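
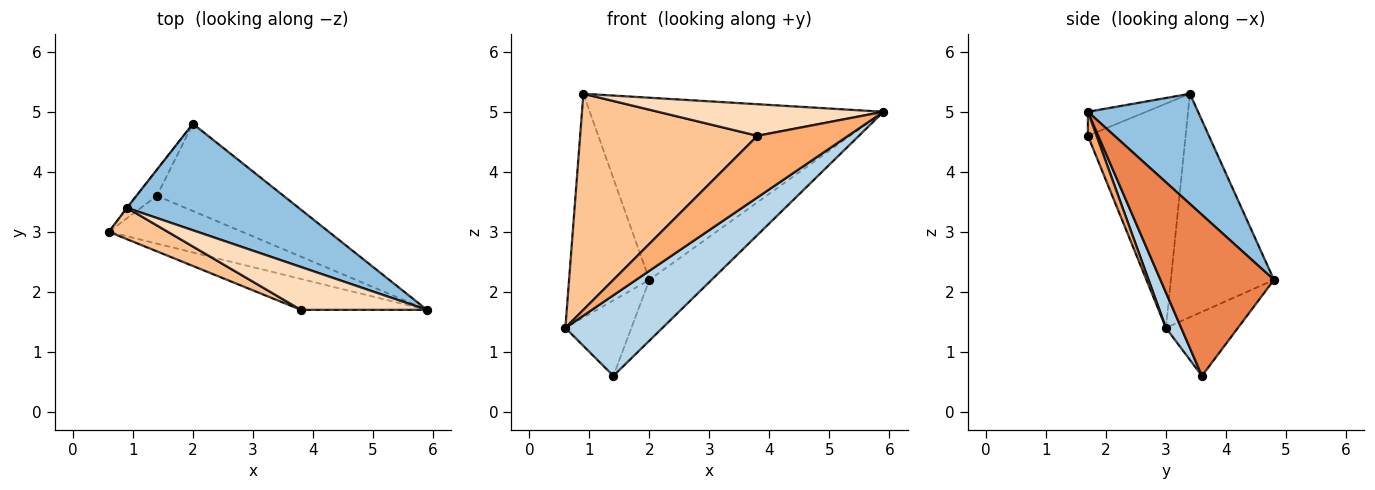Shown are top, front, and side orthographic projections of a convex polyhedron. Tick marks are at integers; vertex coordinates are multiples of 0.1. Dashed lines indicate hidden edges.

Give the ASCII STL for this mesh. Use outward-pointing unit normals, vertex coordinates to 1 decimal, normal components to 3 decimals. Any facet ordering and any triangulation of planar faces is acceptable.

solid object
 facet normal -0.789 0.615 -0.002
  outer loop
   vertex 0.9 3.4 5.3
   vertex 2.0 4.8 2.2
   vertex 0.6 3.0 1.4
  endloop
 endfacet
 facet normal 0.308 0.821 0.480
  outer loop
   vertex 0.9 3.4 5.3
   vertex 5.9 1.7 5.0
   vertex 2.0 4.8 2.2
  endloop
 endfacet
 facet normal 0.134 -0.852 -0.505
  outer loop
   vertex 1.4 3.6 0.6
   vertex 5.9 1.7 5.0
   vertex 0.6 3.0 1.4
  endloop
 endfacet
 facet normal -0.718 0.658 -0.224
  outer loop
   vertex 1.4 3.6 0.6
   vertex 0.6 3.0 1.4
   vertex 2.0 4.8 2.2
  endloop
 endfacet
 facet normal 0.722 0.396 -0.568
  outer loop
   vertex 1.4 3.6 0.6
   vertex 2.0 4.8 2.2
   vertex 5.9 1.7 5.0
  endloop
 endfacet
 facet normal 0.085 -0.891 -0.447
  outer loop
   vertex 3.8 1.7 4.6
   vertex 0.6 3.0 1.4
   vertex 5.9 1.7 5.0
  endloop
 endfacet
 facet normal -0.479 -0.869 0.126
  outer loop
   vertex 3.8 1.7 4.6
   vertex 0.9 3.4 5.3
   vertex 0.6 3.0 1.4
  endloop
 endfacet
 facet normal -0.152 -0.586 0.796
  outer loop
   vertex 3.8 1.7 4.6
   vertex 5.9 1.7 5.0
   vertex 0.9 3.4 5.3
  endloop
 endfacet
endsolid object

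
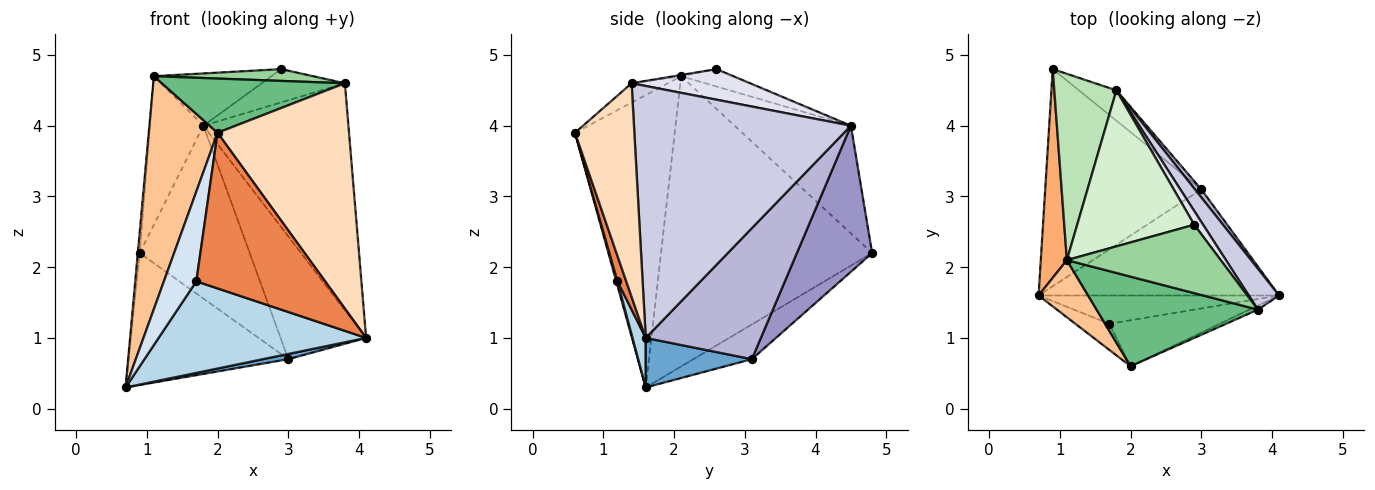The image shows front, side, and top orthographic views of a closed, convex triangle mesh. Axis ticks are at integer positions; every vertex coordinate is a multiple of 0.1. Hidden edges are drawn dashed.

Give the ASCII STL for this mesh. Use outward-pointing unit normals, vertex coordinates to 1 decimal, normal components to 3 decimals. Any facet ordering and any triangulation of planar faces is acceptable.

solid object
 facet normal 0.201 -0.048 -0.978
  outer loop
   vertex 3.0 3.1 0.7
   vertex 4.1 1.6 1.0
   vertex 0.7 1.6 0.3
  endloop
 endfacet
 facet normal -0.187 0.510 -0.840
  outer loop
   vertex 3.0 3.1 0.7
   vertex 0.7 1.6 0.3
   vertex 0.9 4.8 2.2
  endloop
 endfacet
 facet normal 0.061 -0.954 -0.295
  outer loop
   vertex 1.7 1.2 1.8
   vertex 0.7 1.6 0.3
   vertex 4.1 1.6 1.0
  endloop
 endfacet
 facet normal 0.035 -0.960 -0.279
  outer loop
   vertex 1.7 1.2 1.8
   vertex 2.0 0.6 3.9
   vertex 0.7 1.6 0.3
  endloop
 endfacet
 facet normal 0.065 -0.957 -0.283
  outer loop
   vertex 1.7 1.2 1.8
   vertex 4.1 1.6 1.0
   vertex 2.0 0.6 3.9
  endloop
 endfacet
 facet normal -0.996 0.009 0.090
  outer loop
   vertex 1.1 2.1 4.7
   vertex 0.9 4.8 2.2
   vertex 0.7 1.6 0.3
  endloop
 endfacet
 facet normal -0.815 -0.563 0.138
  outer loop
   vertex 1.1 2.1 4.7
   vertex 0.7 1.6 0.3
   vertex 2.0 0.6 3.9
  endloop
 endfacet
 facet normal 0.411 -0.911 -0.016
  outer loop
   vertex 3.8 1.4 4.6
   vertex 2.0 0.6 3.9
   vertex 4.1 1.6 1.0
  endloop
 endfacet
 facet normal -0.102 -0.515 0.851
  outer loop
   vertex 3.8 1.4 4.6
   vertex 1.1 2.1 4.7
   vertex 2.0 0.6 3.9
  endloop
 endfacet
 facet normal -0.008 -0.170 0.985
  outer loop
   vertex 3.8 1.4 4.6
   vertex 2.9 2.6 4.8
   vertex 1.1 2.1 4.7
  endloop
 endfacet
 facet normal -0.805 0.370 0.464
  outer loop
   vertex 1.8 4.5 4.0
   vertex 0.9 4.8 2.2
   vertex 1.1 2.1 4.7
  endloop
 endfacet
 facet normal -0.140 0.315 0.939
  outer loop
   vertex 1.8 4.5 4.0
   vertex 1.1 2.1 4.7
   vertex 2.9 2.6 4.8
  endloop
 endfacet
 facet normal 0.559 0.817 -0.143
  outer loop
   vertex 1.8 4.5 4.0
   vertex 3.0 3.1 0.7
   vertex 0.9 4.8 2.2
  endloop
 endfacet
 facet normal 0.802 0.596 0.039
  outer loop
   vertex 1.8 4.5 4.0
   vertex 4.1 1.6 1.0
   vertex 3.0 3.1 0.7
  endloop
 endfacet
 facet normal 0.827 0.553 0.100
  outer loop
   vertex 1.8 4.5 4.0
   vertex 3.8 1.4 4.6
   vertex 4.1 1.6 1.0
  endloop
 endfacet
 facet normal 0.796 0.559 0.232
  outer loop
   vertex 1.8 4.5 4.0
   vertex 2.9 2.6 4.8
   vertex 3.8 1.4 4.6
  endloop
 endfacet
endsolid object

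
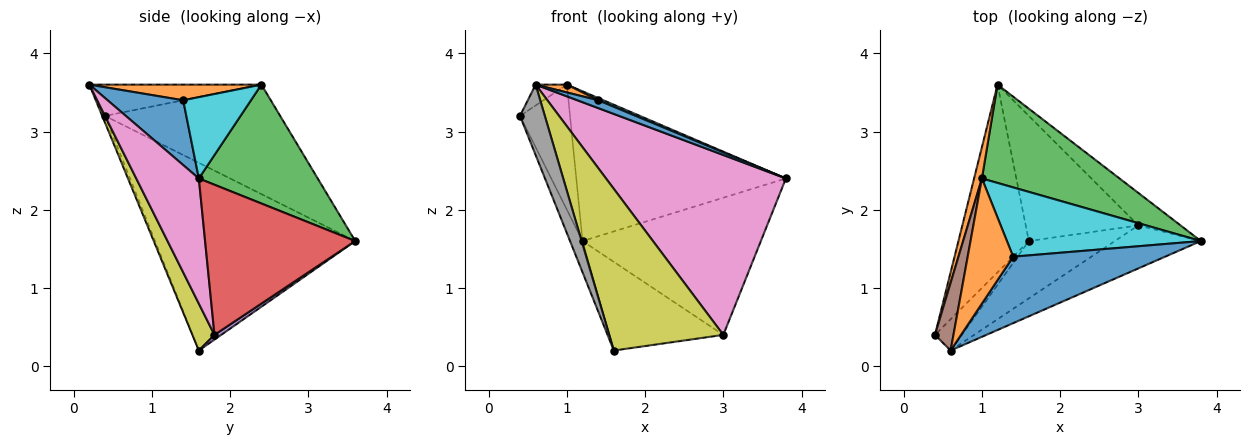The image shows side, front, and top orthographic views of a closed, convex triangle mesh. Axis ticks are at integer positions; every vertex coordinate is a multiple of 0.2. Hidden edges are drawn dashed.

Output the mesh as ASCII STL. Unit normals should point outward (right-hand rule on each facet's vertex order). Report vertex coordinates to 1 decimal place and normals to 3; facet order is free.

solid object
 facet normal -0.935 0.058 -0.351
  outer loop
   vertex 1.6 1.6 0.2
   vertex 0.4 0.4 3.2
   vertex 1.2 3.6 1.6
  endloop
 endfacet
 facet normal -0.959 0.274 0.069
  outer loop
   vertex 1.0 2.4 3.6
   vertex 1.2 3.6 1.6
   vertex 0.4 0.4 3.2
  endloop
 endfacet
 facet normal 0.428 0.755 0.496
  outer loop
   vertex 1.0 2.4 3.6
   vertex 3.8 1.6 2.4
   vertex 1.2 3.6 1.6
  endloop
 endfacet
 facet normal 0.634 0.753 -0.178
  outer loop
   vertex 3.0 1.8 0.4
   vertex 1.2 3.6 1.6
   vertex 3.8 1.6 2.4
  endloop
 endfacet
 facet normal 0.034 0.578 -0.816
  outer loop
   vertex 3.0 1.8 0.4
   vertex 1.6 1.6 0.2
   vertex 1.2 3.6 1.6
  endloop
 endfacet
 facet normal -0.851 0.155 0.503
  outer loop
   vertex 0.6 0.2 3.6
   vertex 1.0 2.4 3.6
   vertex 0.4 0.4 3.2
  endloop
 endfacet
 facet normal 0.320 -0.921 -0.220
  outer loop
   vertex 0.6 0.2 3.6
   vertex 3.0 1.8 0.4
   vertex 3.8 1.6 2.4
  endloop
 endfacet
 facet normal -0.101 -0.909 -0.404
  outer loop
   vertex 0.6 0.2 3.6
   vertex 0.4 0.4 3.2
   vertex 1.6 1.6 0.2
  endloop
 endfacet
 facet normal 0.179 -0.927 -0.329
  outer loop
   vertex 0.6 0.2 3.6
   vertex 1.6 1.6 0.2
   vertex 3.0 1.8 0.4
  endloop
 endfacet
 facet normal 0.387 -0.030 0.922
  outer loop
   vertex 1.4 1.4 3.4
   vertex 3.8 1.6 2.4
   vertex 1.0 2.4 3.6
  endloop
 endfacet
 facet normal 0.390 -0.108 0.915
  outer loop
   vertex 1.4 1.4 3.4
   vertex 0.6 0.2 3.6
   vertex 3.8 1.6 2.4
  endloop
 endfacet
 facet normal 0.325 -0.059 0.944
  outer loop
   vertex 1.4 1.4 3.4
   vertex 1.0 2.4 3.6
   vertex 0.6 0.2 3.6
  endloop
 endfacet
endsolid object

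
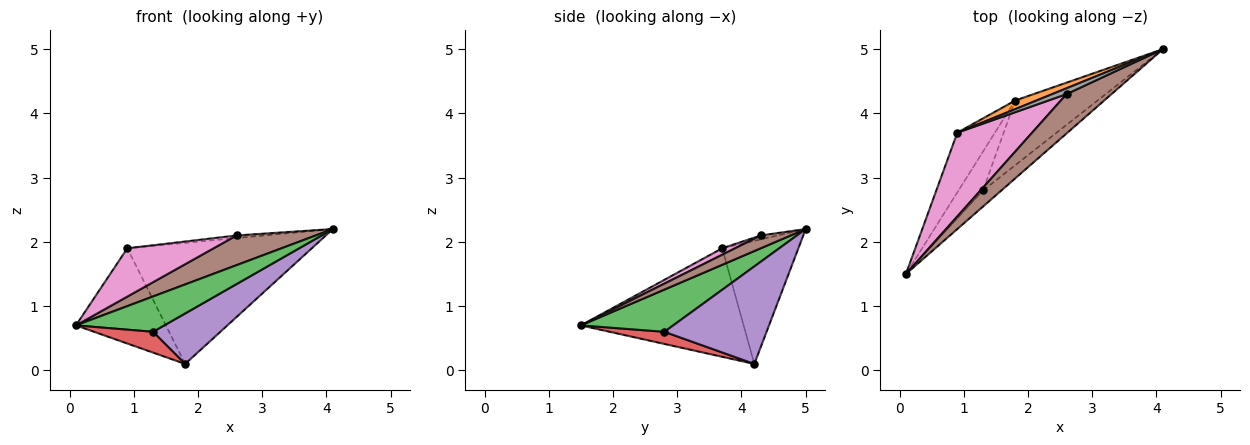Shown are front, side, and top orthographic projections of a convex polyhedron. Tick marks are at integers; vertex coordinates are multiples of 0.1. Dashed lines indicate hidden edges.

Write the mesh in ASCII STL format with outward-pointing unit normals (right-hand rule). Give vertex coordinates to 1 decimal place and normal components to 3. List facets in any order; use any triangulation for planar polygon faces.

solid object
 facet normal -0.838 0.463 -0.290
  outer loop
   vertex 0.9 3.7 1.9
   vertex 1.8 4.2 0.1
   vertex 0.1 1.5 0.7
  endloop
 endfacet
 facet normal -0.381 0.922 0.066
  outer loop
   vertex 0.9 3.7 1.9
   vertex 4.1 5.0 2.2
   vertex 1.8 4.2 0.1
  endloop
 endfacet
 facet normal 0.689 -0.659 -0.300
  outer loop
   vertex 1.3 2.8 0.6
   vertex 4.1 5.0 2.2
   vertex 0.1 1.5 0.7
  endloop
 endfacet
 facet normal 0.400 -0.432 -0.808
  outer loop
   vertex 1.3 2.8 0.6
   vertex 0.1 1.5 0.7
   vertex 1.8 4.2 0.1
  endloop
 endfacet
 facet normal 0.683 -0.450 -0.576
  outer loop
   vertex 1.3 2.8 0.6
   vertex 1.8 4.2 0.1
   vertex 4.1 5.0 2.2
  endloop
 endfacet
 facet normal 0.222 -0.588 0.778
  outer loop
   vertex 2.6 4.3 2.1
   vertex 0.1 1.5 0.7
   vertex 4.1 5.0 2.2
  endloop
 endfacet
 facet normal 0.074 -0.498 0.864
  outer loop
   vertex 2.6 4.3 2.1
   vertex 0.9 3.7 1.9
   vertex 0.1 1.5 0.7
  endloop
 endfacet
 facet normal -0.244 0.397 0.885
  outer loop
   vertex 2.6 4.3 2.1
   vertex 4.1 5.0 2.2
   vertex 0.9 3.7 1.9
  endloop
 endfacet
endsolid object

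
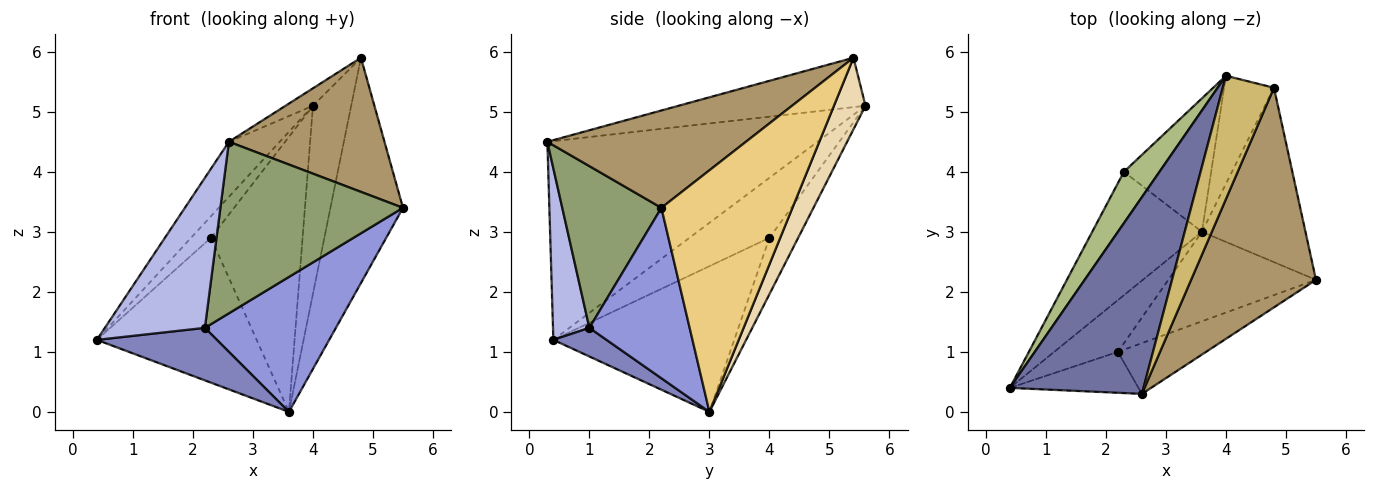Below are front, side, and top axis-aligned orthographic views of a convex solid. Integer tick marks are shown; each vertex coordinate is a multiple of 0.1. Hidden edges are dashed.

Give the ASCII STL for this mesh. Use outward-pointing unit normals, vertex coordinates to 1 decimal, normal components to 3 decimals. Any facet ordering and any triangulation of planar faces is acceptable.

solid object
 facet normal -0.820 0.154 0.551
  outer loop
   vertex 2.6 0.3 4.5
   vertex 4.0 5.6 5.1
   vertex 0.4 0.4 1.2
  endloop
 endfacet
 facet normal 0.301 -0.679 -0.669
  outer loop
   vertex 2.2 1.0 1.4
   vertex 0.4 0.4 1.2
   vertex 3.6 3.0 0.0
  endloop
 endfacet
 facet normal 0.538 -0.703 -0.466
  outer loop
   vertex 2.2 1.0 1.4
   vertex 3.6 3.0 0.0
   vertex 5.5 2.2 3.4
  endloop
 endfacet
 facet normal 0.331 -0.910 -0.248
  outer loop
   vertex 2.2 1.0 1.4
   vertex 2.6 0.3 4.5
   vertex 0.4 0.4 1.2
  endloop
 endfacet
 facet normal 0.462 -0.851 -0.252
  outer loop
   vertex 2.2 1.0 1.4
   vertex 5.5 2.2 3.4
   vertex 2.6 0.3 4.5
  endloop
 endfacet
 facet normal -0.841 0.209 0.498
  outer loop
   vertex 2.3 4.0 2.9
   vertex 0.4 0.4 1.2
   vertex 4.0 5.6 5.1
  endloop
 endfacet
 facet normal -0.653 0.577 -0.491
  outer loop
   vertex 2.3 4.0 2.9
   vertex 3.6 3.0 0.0
   vertex 0.4 0.4 1.2
  endloop
 endfacet
 facet normal -0.271 0.866 -0.420
  outer loop
   vertex 2.3 4.0 2.9
   vertex 4.0 5.6 5.1
   vertex 3.6 3.0 0.0
  endloop
 endfacet
 facet normal 0.554 -0.434 0.711
  outer loop
   vertex 4.8 5.4 5.9
   vertex 2.6 0.3 4.5
   vertex 5.5 2.2 3.4
  endloop
 endfacet
 facet normal -0.691 0.101 0.716
  outer loop
   vertex 4.8 5.4 5.9
   vertex 4.0 5.6 5.1
   vertex 2.6 0.3 4.5
  endloop
 endfacet
 facet normal 0.819 0.453 -0.351
  outer loop
   vertex 4.8 5.4 5.9
   vertex 5.5 2.2 3.4
   vertex 3.6 3.0 0.0
  endloop
 endfacet
 facet normal 0.582 0.705 -0.405
  outer loop
   vertex 4.8 5.4 5.9
   vertex 3.6 3.0 0.0
   vertex 4.0 5.6 5.1
  endloop
 endfacet
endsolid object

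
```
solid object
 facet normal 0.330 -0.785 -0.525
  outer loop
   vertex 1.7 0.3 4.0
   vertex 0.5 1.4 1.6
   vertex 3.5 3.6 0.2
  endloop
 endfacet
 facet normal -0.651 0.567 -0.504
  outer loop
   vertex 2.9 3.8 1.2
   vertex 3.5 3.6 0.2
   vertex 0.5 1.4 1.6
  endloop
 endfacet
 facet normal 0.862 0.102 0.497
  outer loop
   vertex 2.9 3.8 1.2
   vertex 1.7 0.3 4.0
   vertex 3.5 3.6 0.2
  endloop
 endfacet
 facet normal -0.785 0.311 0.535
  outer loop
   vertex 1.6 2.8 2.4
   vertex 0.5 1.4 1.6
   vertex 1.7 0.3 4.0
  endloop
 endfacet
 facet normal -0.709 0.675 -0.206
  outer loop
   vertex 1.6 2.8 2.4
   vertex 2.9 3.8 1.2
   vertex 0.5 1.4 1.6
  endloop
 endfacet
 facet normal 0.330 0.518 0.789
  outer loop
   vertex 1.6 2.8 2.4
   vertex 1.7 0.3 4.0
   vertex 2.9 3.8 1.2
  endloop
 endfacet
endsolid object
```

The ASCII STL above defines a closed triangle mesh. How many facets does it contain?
6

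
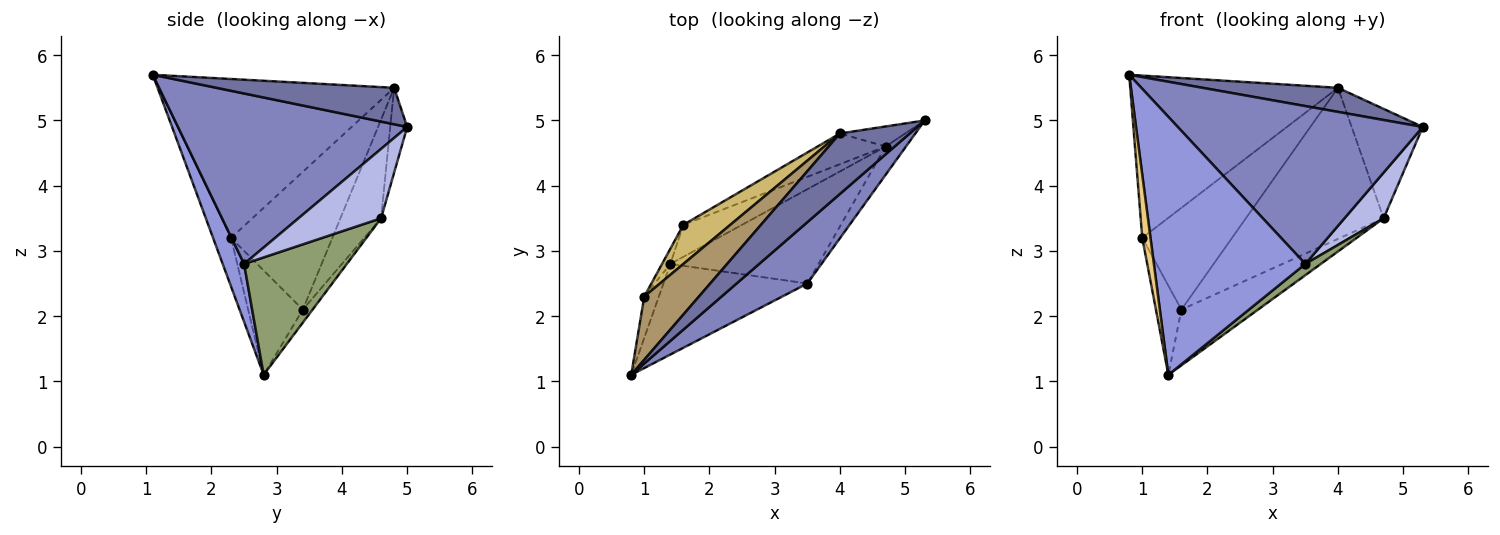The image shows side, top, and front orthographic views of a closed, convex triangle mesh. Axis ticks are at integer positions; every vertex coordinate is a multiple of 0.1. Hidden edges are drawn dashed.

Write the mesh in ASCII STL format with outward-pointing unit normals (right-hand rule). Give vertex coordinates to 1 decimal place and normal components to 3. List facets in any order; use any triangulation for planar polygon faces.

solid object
 facet normal 0.437 -0.333 0.836
  outer loop
   vertex 4.0 4.8 5.5
   vertex 0.8 1.1 5.7
   vertex 5.3 5.0 4.9
  endloop
 endfacet
 facet normal 0.657 -0.702 0.273
  outer loop
   vertex 3.5 2.5 2.8
   vertex 5.3 5.0 4.9
   vertex 0.8 1.1 5.7
  endloop
 endfacet
 facet normal 0.132 -0.935 -0.328
  outer loop
   vertex 3.5 2.5 2.8
   vertex 0.8 1.1 5.7
   vertex 1.4 2.8 1.1
  endloop
 endfacet
 facet normal 0.874 -0.414 -0.256
  outer loop
   vertex 4.7 4.6 3.5
   vertex 5.3 5.0 4.9
   vertex 3.5 2.5 2.8
  endloop
 endfacet
 facet normal 0.618 -0.093 -0.780
  outer loop
   vertex 4.7 4.6 3.5
   vertex 3.5 2.5 2.8
   vertex 1.4 2.8 1.1
  endloop
 endfacet
 facet normal -0.110 0.862 -0.495
  outer loop
   vertex 4.7 4.6 3.5
   vertex 1.4 2.8 1.1
   vertex 1.6 3.4 2.1
  endloop
 endfacet
 facet normal -0.228 0.958 -0.176
  outer loop
   vertex 4.7 4.6 3.5
   vertex 4.0 4.8 5.5
   vertex 5.3 5.0 4.9
  endloop
 endfacet
 facet normal -0.278 0.941 -0.191
  outer loop
   vertex 4.7 4.6 3.5
   vertex 1.6 3.4 2.1
   vertex 4.0 4.8 5.5
  endloop
 endfacet
 facet normal -0.726 0.641 0.250
  outer loop
   vertex 1.0 2.3 3.2
   vertex 0.8 1.1 5.7
   vertex 4.0 4.8 5.5
  endloop
 endfacet
 facet normal -0.725 0.643 0.247
  outer loop
   vertex 1.0 2.3 3.2
   vertex 4.0 4.8 5.5
   vertex 1.6 3.4 2.1
  endloop
 endfacet
 facet normal -0.878 -0.401 -0.263
  outer loop
   vertex 1.0 2.3 3.2
   vertex 1.4 2.8 1.1
   vertex 0.8 1.1 5.7
  endloop
 endfacet
 facet normal -0.904 0.421 -0.072
  outer loop
   vertex 1.0 2.3 3.2
   vertex 1.6 3.4 2.1
   vertex 1.4 2.8 1.1
  endloop
 endfacet
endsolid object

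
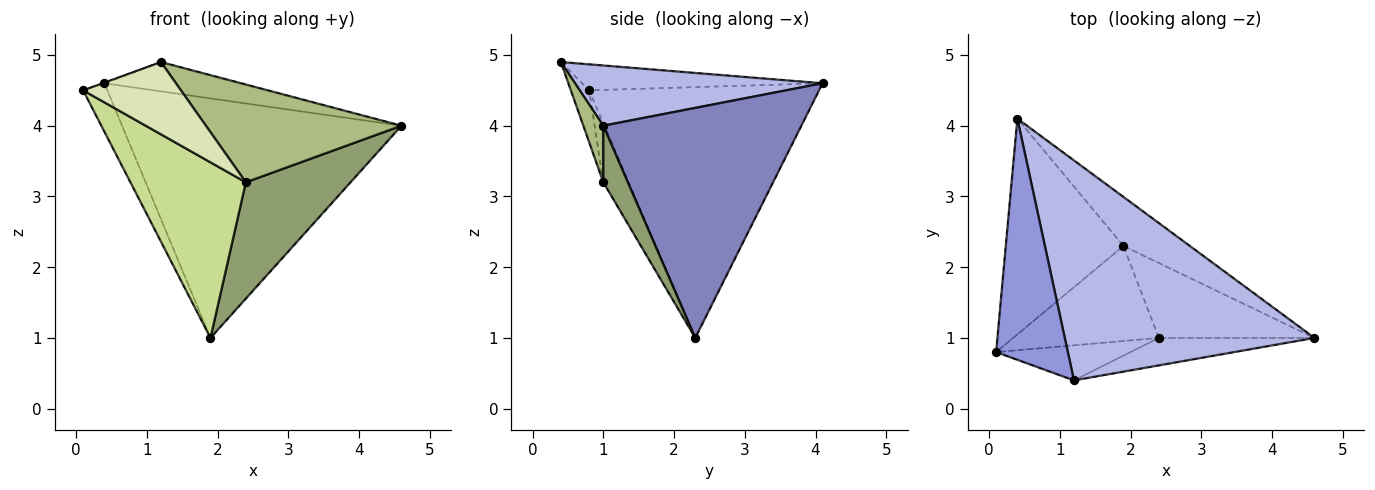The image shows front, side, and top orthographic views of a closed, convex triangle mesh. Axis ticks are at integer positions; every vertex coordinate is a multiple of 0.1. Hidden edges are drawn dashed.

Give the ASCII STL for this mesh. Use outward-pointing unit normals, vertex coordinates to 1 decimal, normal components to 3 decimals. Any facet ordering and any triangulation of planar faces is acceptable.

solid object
 facet normal -0.901 0.095 -0.423
  outer loop
   vertex 1.9 2.3 1.0
   vertex 0.1 0.8 4.5
   vertex 0.4 4.1 4.6
  endloop
 endfacet
 facet normal 0.570 0.805 -0.165
  outer loop
   vertex 1.9 2.3 1.0
   vertex 0.4 4.1 4.6
   vertex 4.6 1.0 4.0
  endloop
 endfacet
 facet normal -0.341 0.003 0.940
  outer loop
   vertex 1.2 0.4 4.9
   vertex 0.4 4.1 4.6
   vertex 0.1 0.8 4.5
  endloop
 endfacet
 facet normal 0.233 0.128 0.964
  outer loop
   vertex 1.2 0.4 4.9
   vertex 4.6 1.0 4.0
   vertex 0.4 4.1 4.6
  endloop
 endfacet
 facet normal 0.193 -0.825 -0.531
  outer loop
   vertex 2.4 1.0 3.2
   vertex 1.9 2.3 1.0
   vertex 4.6 1.0 4.0
  endloop
 endfacet
 facet normal 0.098 -0.958 -0.269
  outer loop
   vertex 2.4 1.0 3.2
   vertex 4.6 1.0 4.0
   vertex 1.2 0.4 4.9
  endloop
 endfacet
 facet normal -0.189 -0.864 -0.467
  outer loop
   vertex 2.4 1.0 3.2
   vertex 0.1 0.8 4.5
   vertex 1.9 2.3 1.0
  endloop
 endfacet
 facet normal -0.166 -0.887 -0.430
  outer loop
   vertex 2.4 1.0 3.2
   vertex 1.2 0.4 4.9
   vertex 0.1 0.8 4.5
  endloop
 endfacet
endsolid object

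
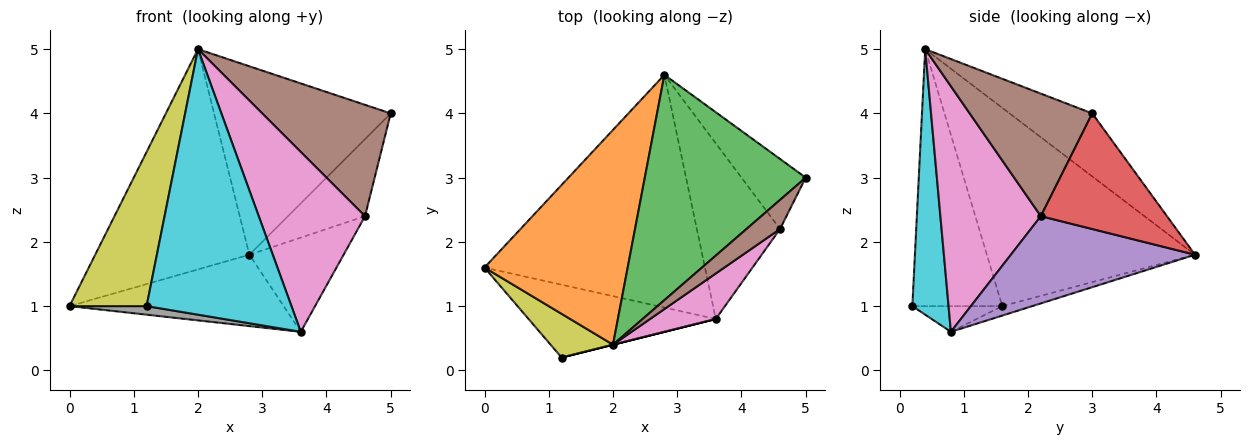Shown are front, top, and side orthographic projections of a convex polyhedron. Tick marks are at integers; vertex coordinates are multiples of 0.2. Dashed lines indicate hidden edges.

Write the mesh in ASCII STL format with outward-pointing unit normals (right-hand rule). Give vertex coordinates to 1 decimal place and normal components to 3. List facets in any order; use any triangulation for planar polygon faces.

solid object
 facet normal -0.041 0.293 -0.955
  outer loop
   vertex 3.6 0.8 0.6
   vertex 0.0 1.6 1.0
   vertex 2.8 4.6 1.8
  endloop
 endfacet
 facet normal -0.695 0.515 0.502
  outer loop
   vertex 2.0 0.4 5.0
   vertex 2.8 4.6 1.8
   vertex 0.0 1.6 1.0
  endloop
 endfacet
 facet normal -0.288 0.614 0.735
  outer loop
   vertex 2.0 0.4 5.0
   vertex 5.0 3.0 4.0
   vertex 2.8 4.6 1.8
  endloop
 endfacet
 facet normal 0.771 0.471 -0.428
  outer loop
   vertex 4.6 2.2 2.4
   vertex 2.8 4.6 1.8
   vertex 5.0 3.0 4.0
  endloop
 endfacet
 facet normal 0.679 0.347 -0.647
  outer loop
   vertex 4.6 2.2 2.4
   vertex 3.6 0.8 0.6
   vertex 2.8 4.6 1.8
  endloop
 endfacet
 facet normal 0.678 -0.711 0.186
  outer loop
   vertex 4.6 2.2 2.4
   vertex 5.0 3.0 4.0
   vertex 2.0 0.4 5.0
  endloop
 endfacet
 facet normal 0.676 -0.715 0.181
  outer loop
   vertex 4.6 2.2 2.4
   vertex 2.0 0.4 5.0
   vertex 3.6 0.8 0.6
  endloop
 endfacet
 facet normal -0.135 -0.116 -0.984
  outer loop
   vertex 1.2 0.2 1.0
   vertex 0.0 1.6 1.0
   vertex 3.6 0.8 0.6
  endloop
 endfacet
 facet normal -0.747 -0.640 0.181
  outer loop
   vertex 1.2 0.2 1.0
   vertex 2.0 0.4 5.0
   vertex 0.0 1.6 1.0
  endloop
 endfacet
 facet normal 0.243 -0.970 0.000
  outer loop
   vertex 1.2 0.2 1.0
   vertex 3.6 0.8 0.6
   vertex 2.0 0.4 5.0
  endloop
 endfacet
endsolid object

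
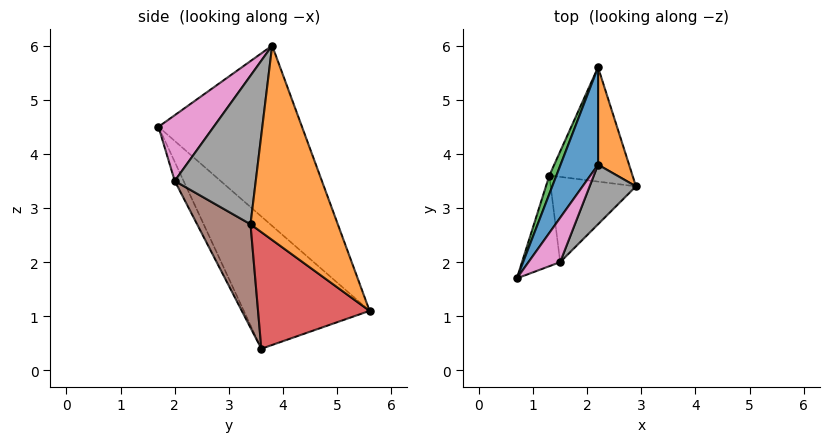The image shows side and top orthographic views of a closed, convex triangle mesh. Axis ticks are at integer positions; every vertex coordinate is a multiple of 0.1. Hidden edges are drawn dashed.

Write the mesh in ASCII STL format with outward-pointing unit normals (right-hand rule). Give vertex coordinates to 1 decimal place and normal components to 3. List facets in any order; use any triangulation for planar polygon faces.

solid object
 facet normal -0.856 0.485 0.178
  outer loop
   vertex 2.2 3.8 6.0
   vertex 2.2 5.6 1.1
   vertex 0.7 1.7 4.5
  endloop
 endfacet
 facet normal 0.908 0.394 0.145
  outer loop
   vertex 2.2 3.8 6.0
   vertex 2.9 3.4 2.7
   vertex 2.2 5.6 1.1
  endloop
 endfacet
 facet normal -0.917 0.396 0.049
  outer loop
   vertex 1.3 3.6 0.4
   vertex 0.7 1.7 4.5
   vertex 2.2 5.6 1.1
  endloop
 endfacet
 facet normal 0.804 -0.161 -0.573
  outer loop
   vertex 1.3 3.6 0.4
   vertex 2.2 5.6 1.1
   vertex 2.9 3.4 2.7
  endloop
 endfacet
 facet normal -0.218 -0.873 -0.436
  outer loop
   vertex 1.5 2.0 3.5
   vertex 0.7 1.7 4.5
   vertex 1.3 3.6 0.4
  endloop
 endfacet
 facet normal 0.510 -0.750 -0.420
  outer loop
   vertex 1.5 2.0 3.5
   vertex 1.3 3.6 0.4
   vertex 2.9 3.4 2.7
  endloop
 endfacet
 facet normal 0.652 -0.690 0.314
  outer loop
   vertex 1.5 2.0 3.5
   vertex 2.2 3.8 6.0
   vertex 0.7 1.7 4.5
  endloop
 endfacet
 facet normal 0.751 -0.617 0.234
  outer loop
   vertex 1.5 2.0 3.5
   vertex 2.9 3.4 2.7
   vertex 2.2 3.8 6.0
  endloop
 endfacet
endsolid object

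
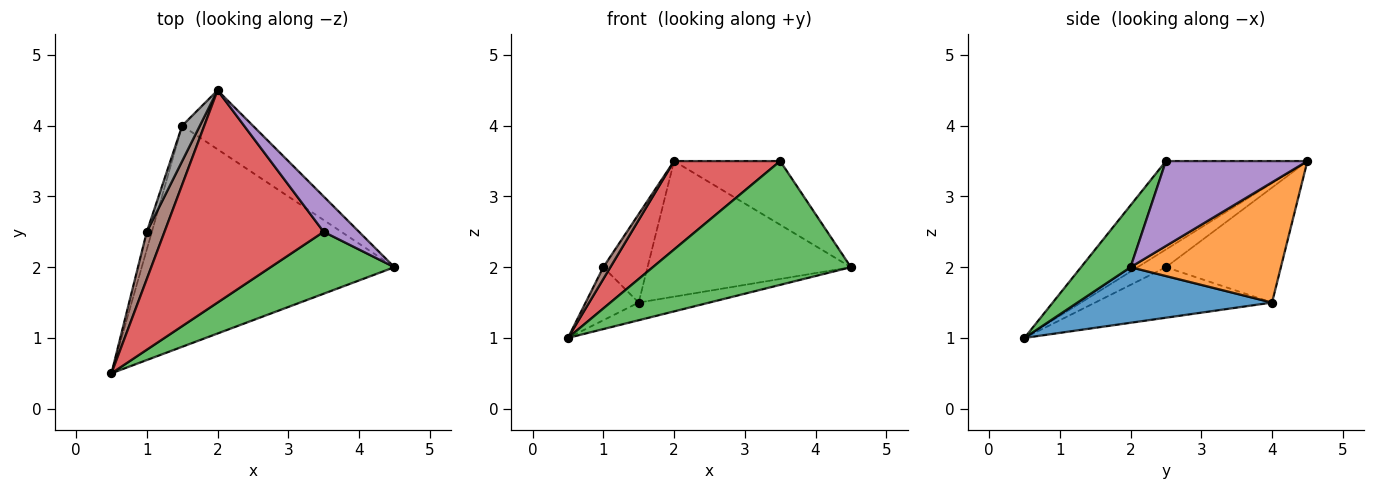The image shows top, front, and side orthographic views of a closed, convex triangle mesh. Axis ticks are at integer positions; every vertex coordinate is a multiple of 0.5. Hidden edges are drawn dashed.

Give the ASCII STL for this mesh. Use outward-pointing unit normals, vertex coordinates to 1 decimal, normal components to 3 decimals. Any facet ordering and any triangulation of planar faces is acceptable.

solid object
 facet normal 0.214 0.078 -0.974
  outer loop
   vertex 1.5 4.0 1.5
   vertex 4.5 2.0 2.0
   vertex 0.5 0.5 1.0
  endloop
 endfacet
 facet normal 0.561 0.759 -0.330
  outer loop
   vertex 1.5 4.0 1.5
   vertex 2.0 4.5 3.5
   vertex 4.5 2.0 2.0
  endloop
 endfacet
 facet normal 0.218 -0.873 0.436
  outer loop
   vertex 3.5 2.5 3.5
   vertex 0.5 0.5 1.0
   vertex 4.5 2.0 2.0
  endloop
 endfacet
 facet normal -0.456 -0.342 0.821
  outer loop
   vertex 3.5 2.5 3.5
   vertex 2.0 4.5 3.5
   vertex 0.5 0.5 1.0
  endloop
 endfacet
 facet normal 0.759 0.569 0.316
  outer loop
   vertex 3.5 2.5 3.5
   vertex 4.5 2.0 2.0
   vertex 2.0 4.5 3.5
  endloop
 endfacet
 facet normal -0.696 -0.174 0.696
  outer loop
   vertex 1.0 2.5 2.0
   vertex 0.5 0.5 1.0
   vertex 2.0 4.5 3.5
  endloop
 endfacet
 facet normal -0.953 0.286 -0.095
  outer loop
   vertex 1.0 2.5 2.0
   vertex 1.5 4.0 1.5
   vertex 0.5 0.5 1.0
  endloop
 endfacet
 facet normal -0.924 0.355 0.142
  outer loop
   vertex 1.0 2.5 2.0
   vertex 2.0 4.5 3.5
   vertex 1.5 4.0 1.5
  endloop
 endfacet
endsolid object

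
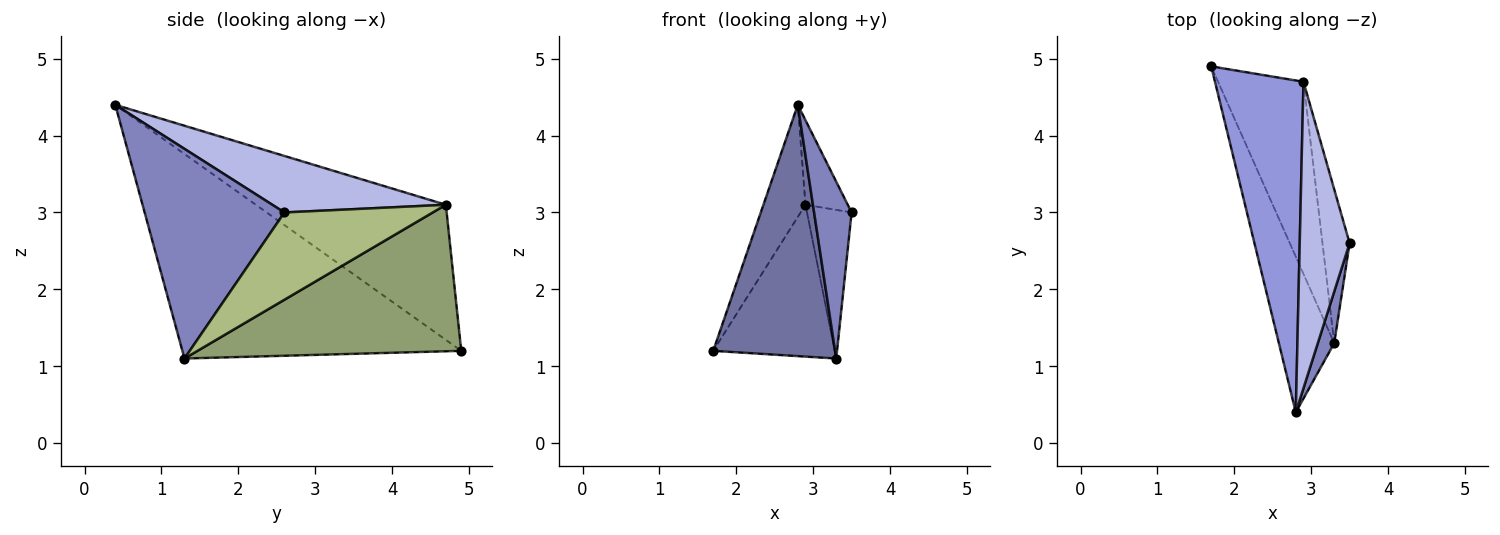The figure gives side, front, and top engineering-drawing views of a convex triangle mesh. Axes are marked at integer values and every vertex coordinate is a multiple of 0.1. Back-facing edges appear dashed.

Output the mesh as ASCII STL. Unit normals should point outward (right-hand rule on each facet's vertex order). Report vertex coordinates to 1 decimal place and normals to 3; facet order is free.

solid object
 facet normal -0.889 -0.389 -0.241
  outer loop
   vertex 3.3 1.3 1.1
   vertex 2.8 0.4 4.4
   vertex 1.7 4.9 1.2
  endloop
 endfacet
 facet normal 0.963 -0.258 0.075
  outer loop
   vertex 3.3 1.3 1.1
   vertex 3.5 2.6 3.0
   vertex 2.8 0.4 4.4
  endloop
 endfacet
 facet normal -0.823 0.182 0.539
  outer loop
   vertex 2.9 4.7 3.1
   vertex 1.7 4.9 1.2
   vertex 2.8 0.4 4.4
  endloop
 endfacet
 facet normal 0.737 0.180 0.651
  outer loop
   vertex 2.9 4.7 3.1
   vertex 2.8 0.4 4.4
   vertex 3.5 2.6 3.0
  endloop
 endfacet
 facet normal 0.803 0.370 -0.468
  outer loop
   vertex 2.9 4.7 3.1
   vertex 3.3 1.3 1.1
   vertex 1.7 4.9 1.2
  endloop
 endfacet
 facet normal 0.918 0.276 -0.285
  outer loop
   vertex 2.9 4.7 3.1
   vertex 3.5 2.6 3.0
   vertex 3.3 1.3 1.1
  endloop
 endfacet
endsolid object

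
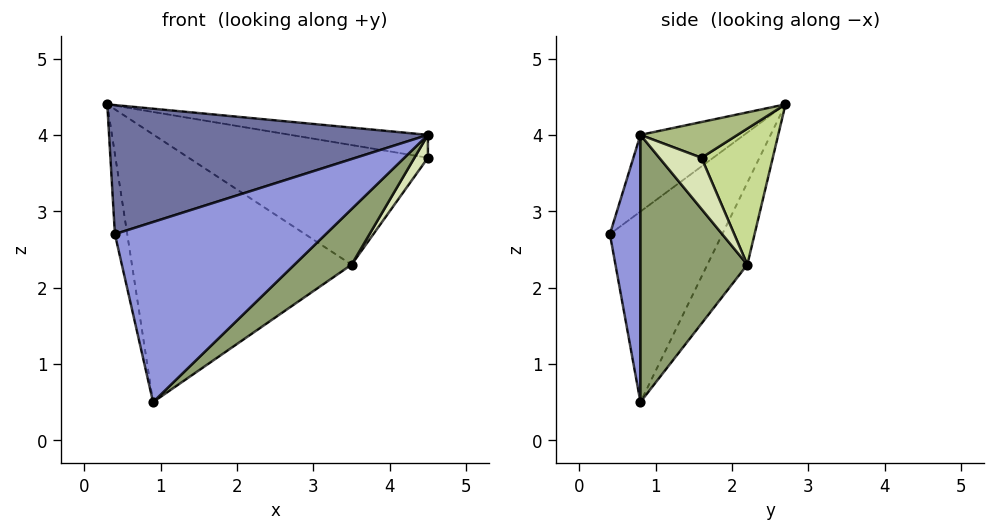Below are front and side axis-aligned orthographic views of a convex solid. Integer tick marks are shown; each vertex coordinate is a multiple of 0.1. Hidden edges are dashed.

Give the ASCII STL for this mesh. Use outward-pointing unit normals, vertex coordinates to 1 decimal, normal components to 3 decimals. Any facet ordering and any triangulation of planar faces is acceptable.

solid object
 facet normal -0.192 -0.589 0.785
  outer loop
   vertex 0.4 0.4 2.7
   vertex 4.5 0.8 4.0
   vertex 0.3 2.7 4.4
  endloop
 endfacet
 facet normal -0.974 0.107 -0.202
  outer loop
   vertex 0.9 0.8 0.5
   vertex 0.4 0.4 2.7
   vertex 0.3 2.7 4.4
  endloop
 endfacet
 facet normal 0.142 -0.979 -0.146
  outer loop
   vertex 0.9 0.8 0.5
   vertex 4.5 0.8 4.0
   vertex 0.4 0.4 2.7
  endloop
 endfacet
 facet normal -0.160 0.878 -0.452
  outer loop
   vertex 3.5 2.2 2.3
   vertex 0.9 0.8 0.5
   vertex 0.3 2.7 4.4
  endloop
 endfacet
 facet normal 0.653 -0.349 -0.672
  outer loop
   vertex 3.5 2.2 2.3
   vertex 4.5 0.8 4.0
   vertex 0.9 0.8 0.5
  endloop
 endfacet
 facet normal 0.241 0.341 0.909
  outer loop
   vertex 4.5 1.6 3.7
   vertex 0.3 2.7 4.4
   vertex 4.5 0.8 4.0
  endloop
 endfacet
 facet normal 0.280 0.939 0.203
  outer loop
   vertex 4.5 1.6 3.7
   vertex 3.5 2.2 2.3
   vertex 0.3 2.7 4.4
  endloop
 endfacet
 facet normal 0.740 -0.236 -0.630
  outer loop
   vertex 4.5 1.6 3.7
   vertex 4.5 0.8 4.0
   vertex 3.5 2.2 2.3
  endloop
 endfacet
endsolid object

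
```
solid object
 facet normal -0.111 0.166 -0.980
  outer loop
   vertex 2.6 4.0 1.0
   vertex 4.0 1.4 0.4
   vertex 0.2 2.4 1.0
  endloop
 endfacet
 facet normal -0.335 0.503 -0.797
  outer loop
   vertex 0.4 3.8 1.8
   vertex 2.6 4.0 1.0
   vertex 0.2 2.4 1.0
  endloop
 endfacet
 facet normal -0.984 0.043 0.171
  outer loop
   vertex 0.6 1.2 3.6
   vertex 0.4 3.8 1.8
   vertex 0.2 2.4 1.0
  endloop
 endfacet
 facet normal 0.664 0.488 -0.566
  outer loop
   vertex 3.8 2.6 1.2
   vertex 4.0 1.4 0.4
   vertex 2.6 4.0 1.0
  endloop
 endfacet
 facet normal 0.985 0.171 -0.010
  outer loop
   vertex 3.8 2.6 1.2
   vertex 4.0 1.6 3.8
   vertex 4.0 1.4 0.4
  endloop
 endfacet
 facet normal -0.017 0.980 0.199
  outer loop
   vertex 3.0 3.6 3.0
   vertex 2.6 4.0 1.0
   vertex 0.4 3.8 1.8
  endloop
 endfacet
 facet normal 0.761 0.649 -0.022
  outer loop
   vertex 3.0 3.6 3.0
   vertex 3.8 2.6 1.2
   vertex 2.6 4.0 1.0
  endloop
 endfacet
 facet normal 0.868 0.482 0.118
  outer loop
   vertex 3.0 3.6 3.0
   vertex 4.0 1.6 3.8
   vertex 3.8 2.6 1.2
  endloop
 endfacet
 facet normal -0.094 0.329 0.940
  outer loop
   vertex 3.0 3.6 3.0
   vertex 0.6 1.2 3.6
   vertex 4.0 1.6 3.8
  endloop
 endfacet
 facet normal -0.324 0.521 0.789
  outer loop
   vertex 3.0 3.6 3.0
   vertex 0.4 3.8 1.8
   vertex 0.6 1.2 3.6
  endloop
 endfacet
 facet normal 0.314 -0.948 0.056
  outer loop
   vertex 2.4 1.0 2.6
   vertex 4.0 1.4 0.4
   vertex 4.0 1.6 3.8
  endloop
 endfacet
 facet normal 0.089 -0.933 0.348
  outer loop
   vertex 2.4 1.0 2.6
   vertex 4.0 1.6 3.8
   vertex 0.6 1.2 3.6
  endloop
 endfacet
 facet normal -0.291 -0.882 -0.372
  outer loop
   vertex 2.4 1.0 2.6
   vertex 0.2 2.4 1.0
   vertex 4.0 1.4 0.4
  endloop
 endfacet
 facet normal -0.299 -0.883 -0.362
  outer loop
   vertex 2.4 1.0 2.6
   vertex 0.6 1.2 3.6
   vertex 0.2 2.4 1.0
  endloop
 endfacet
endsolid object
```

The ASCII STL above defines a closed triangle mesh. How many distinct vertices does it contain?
9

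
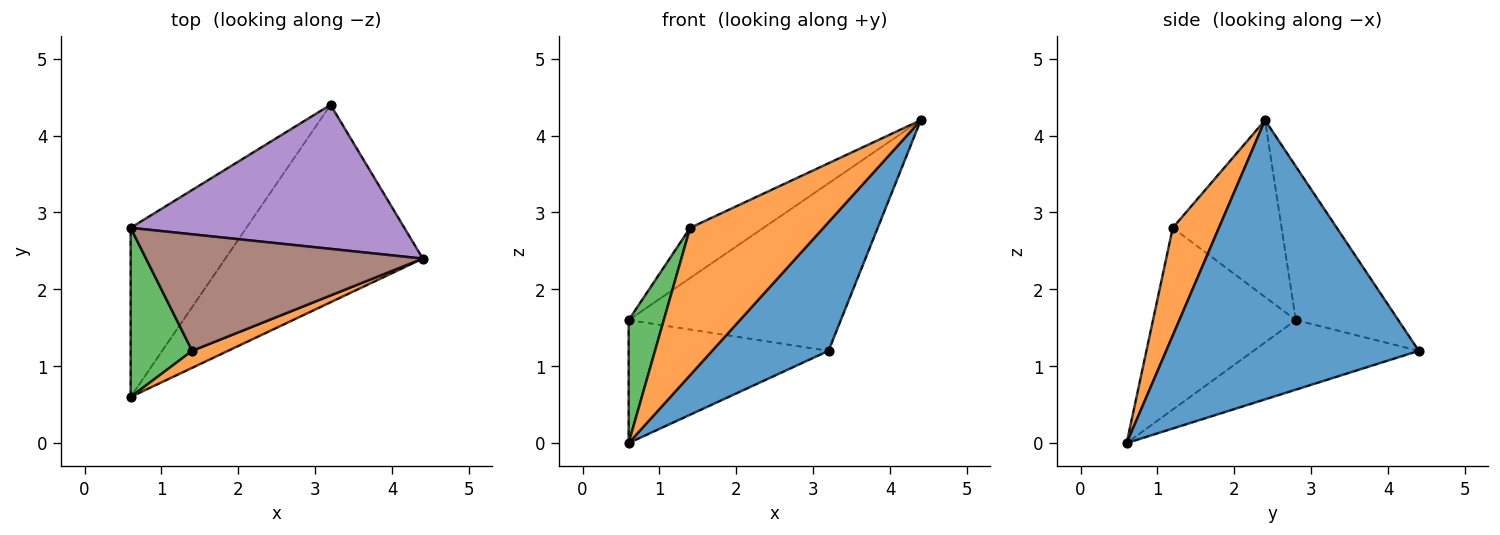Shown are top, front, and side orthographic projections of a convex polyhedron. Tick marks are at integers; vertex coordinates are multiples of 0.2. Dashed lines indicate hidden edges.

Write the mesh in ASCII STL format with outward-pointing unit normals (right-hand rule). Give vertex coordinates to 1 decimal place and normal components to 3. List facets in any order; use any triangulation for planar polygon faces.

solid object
 facet normal 0.764 -0.352 -0.540
  outer loop
   vertex 3.2 4.4 1.2
   vertex 4.4 2.4 4.2
   vertex 0.6 0.6 0.0
  endloop
 endfacet
 facet normal 0.325 -0.939 0.108
  outer loop
   vertex 1.4 1.2 2.8
   vertex 0.6 0.6 0.0
   vertex 4.4 2.4 4.2
  endloop
 endfacet
 facet normal -0.922 -0.227 0.312
  outer loop
   vertex 0.6 2.8 1.6
   vertex 0.6 0.6 0.0
   vertex 1.4 1.2 2.8
  endloop
 endfacet
 facet normal -0.437 0.529 -0.727
  outer loop
   vertex 0.6 2.8 1.6
   vertex 3.2 4.4 1.2
   vertex 0.6 0.6 0.0
  endloop
 endfacet
 facet normal -0.344 0.712 0.612
  outer loop
   vertex 0.6 2.8 1.6
   vertex 4.4 2.4 4.2
   vertex 3.2 4.4 1.2
  endloop
 endfacet
 facet normal -0.506 0.341 0.792
  outer loop
   vertex 0.6 2.8 1.6
   vertex 1.4 1.2 2.8
   vertex 4.4 2.4 4.2
  endloop
 endfacet
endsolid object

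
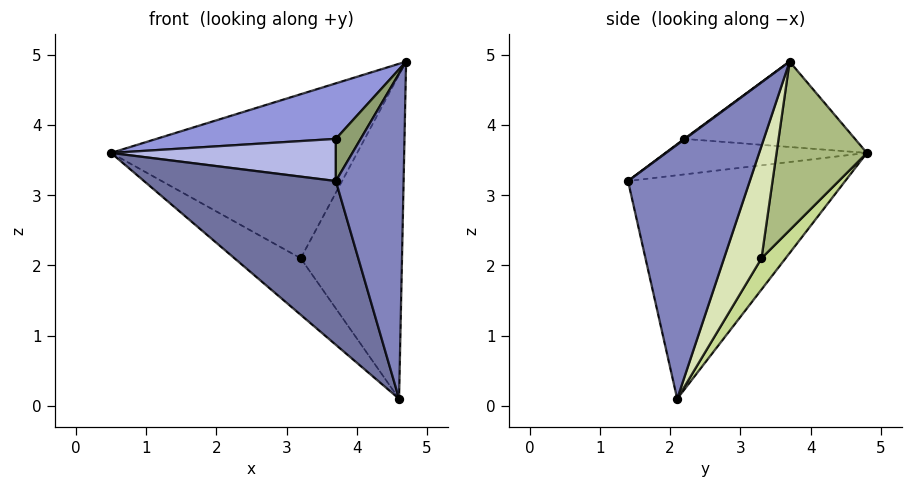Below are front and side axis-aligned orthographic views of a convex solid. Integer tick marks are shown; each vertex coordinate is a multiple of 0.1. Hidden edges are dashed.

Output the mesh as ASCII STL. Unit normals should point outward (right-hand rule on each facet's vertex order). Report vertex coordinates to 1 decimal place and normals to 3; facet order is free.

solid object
 facet normal -0.703 -0.622 -0.345
  outer loop
   vertex 4.6 2.1 0.1
   vertex 3.7 1.4 3.2
   vertex 0.5 4.8 3.6
  endloop
 endfacet
 facet normal 0.865 -0.481 0.142
  outer loop
   vertex 4.6 2.1 0.1
   vertex 4.7 3.7 4.9
   vertex 3.7 1.4 3.2
  endloop
 endfacet
 facet normal -0.363 -0.381 0.850
  outer loop
   vertex 3.7 2.2 3.8
   vertex 4.7 3.7 4.9
   vertex 0.5 4.8 3.6
  endloop
 endfacet
 facet normal -0.473 -0.528 0.705
  outer loop
   vertex 3.7 2.2 3.8
   vertex 0.5 4.8 3.6
   vertex 3.7 1.4 3.2
  endloop
 endfacet
 facet normal 0.020 -0.600 0.800
  outer loop
   vertex 3.7 2.2 3.8
   vertex 3.7 1.4 3.2
   vertex 4.7 3.7 4.9
  endloop
 endfacet
 facet normal 0.328 0.894 -0.304
  outer loop
   vertex 3.2 3.3 2.1
   vertex 0.5 4.8 3.6
   vertex 4.7 3.7 4.9
  endloop
 endfacet
 facet normal 0.325 0.894 -0.309
  outer loop
   vertex 3.2 3.3 2.1
   vertex 4.6 2.1 0.1
   vertex 0.5 4.8 3.6
  endloop
 endfacet
 facet normal 0.330 0.893 -0.305
  outer loop
   vertex 3.2 3.3 2.1
   vertex 4.7 3.7 4.9
   vertex 4.6 2.1 0.1
  endloop
 endfacet
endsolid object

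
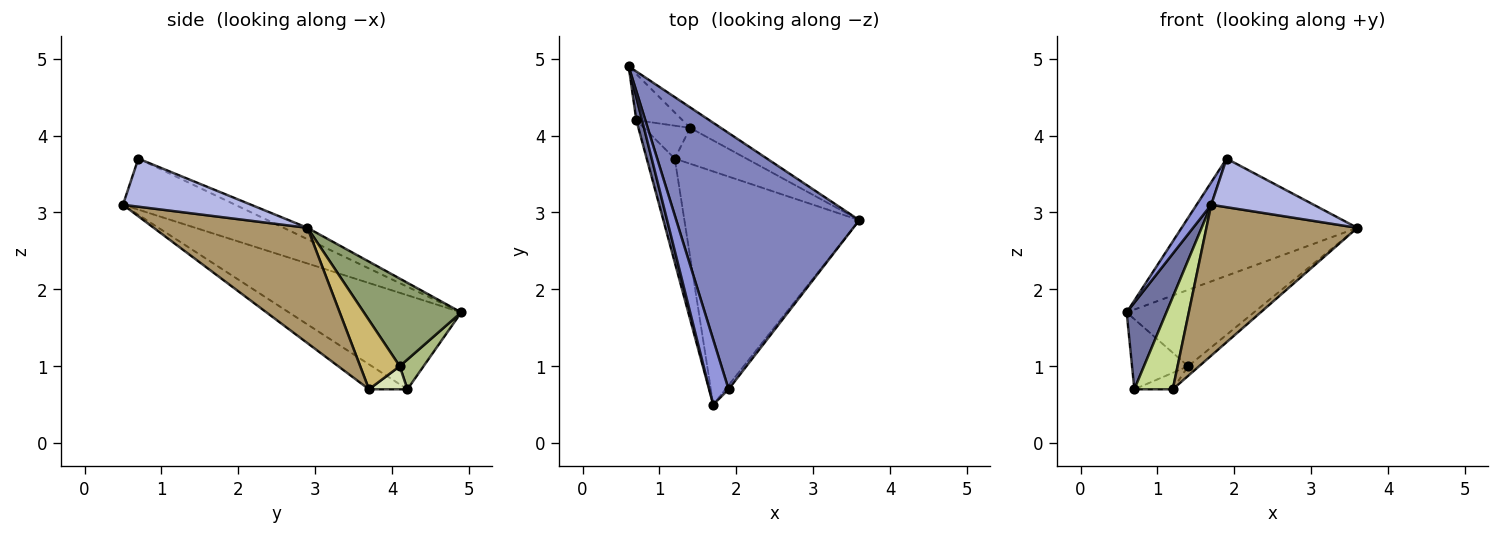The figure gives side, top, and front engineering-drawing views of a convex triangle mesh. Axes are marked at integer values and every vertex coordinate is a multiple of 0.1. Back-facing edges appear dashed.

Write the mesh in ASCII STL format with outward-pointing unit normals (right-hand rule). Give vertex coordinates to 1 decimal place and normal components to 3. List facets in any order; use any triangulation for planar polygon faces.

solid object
 facet normal -0.973 -0.224 0.060
  outer loop
   vertex 0.7 4.2 0.7
   vertex 1.7 0.5 3.1
   vertex 0.6 4.9 1.7
  endloop
 endfacet
 facet normal -0.056 0.415 0.908
  outer loop
   vertex 1.9 0.7 3.7
   vertex 3.6 2.9 2.8
   vertex 0.6 4.9 1.7
  endloop
 endfacet
 facet normal -0.929 -0.121 0.350
  outer loop
   vertex 1.9 0.7 3.7
   vertex 0.6 4.9 1.7
   vertex 1.7 0.5 3.1
  endloop
 endfacet
 facet normal 0.780 -0.624 -0.052
  outer loop
   vertex 1.9 0.7 3.7
   vertex 1.7 0.5 3.1
   vertex 3.6 2.9 2.8
  endloop
 endfacet
 facet normal 0.594 0.777 -0.209
  outer loop
   vertex 1.4 4.1 1.0
   vertex 0.6 4.9 1.7
   vertex 3.6 2.9 2.8
  endloop
 endfacet
 facet normal 0.334 0.787 -0.518
  outer loop
   vertex 1.4 4.1 1.0
   vertex 0.7 4.2 0.7
   vertex 0.6 4.9 1.7
  endloop
 endfacet
 facet normal -0.553 -0.553 -0.623
  outer loop
   vertex 1.2 3.7 0.7
   vertex 1.7 0.5 3.1
   vertex 0.7 4.2 0.7
  endloop
 endfacet
 facet normal 0.408 0.408 -0.816
  outer loop
   vertex 1.2 3.7 0.7
   vertex 0.7 4.2 0.7
   vertex 1.4 4.1 1.0
  endloop
 endfacet
 facet normal 0.484 -0.475 -0.735
  outer loop
   vertex 1.2 3.7 0.7
   vertex 3.6 2.9 2.8
   vertex 1.7 0.5 3.1
  endloop
 endfacet
 facet normal 0.682 0.189 -0.707
  outer loop
   vertex 1.2 3.7 0.7
   vertex 1.4 4.1 1.0
   vertex 3.6 2.9 2.8
  endloop
 endfacet
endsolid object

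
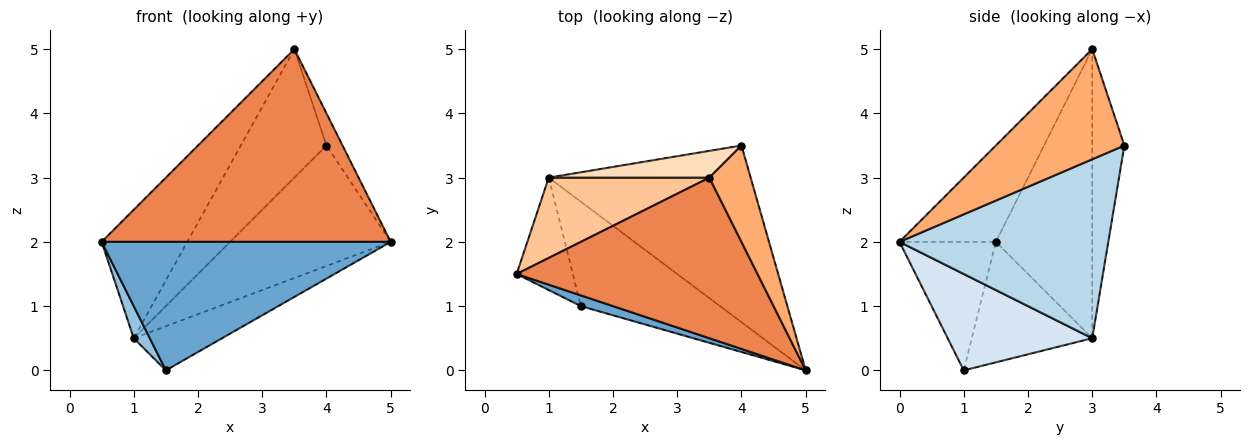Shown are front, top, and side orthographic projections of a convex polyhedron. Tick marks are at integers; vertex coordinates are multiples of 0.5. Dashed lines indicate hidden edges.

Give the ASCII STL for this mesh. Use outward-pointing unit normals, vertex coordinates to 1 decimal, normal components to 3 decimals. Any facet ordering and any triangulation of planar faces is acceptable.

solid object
 facet normal -0.315 -0.946 0.079
  outer loop
   vertex 1.5 1.0 0.0
   vertex 5.0 0.0 2.0
   vertex 0.5 1.5 2.0
  endloop
 endfacet
 facet normal -0.900 -0.120 -0.420
  outer loop
   vertex 1.0 3.0 0.5
   vertex 1.5 1.0 0.0
   vertex 0.5 1.5 2.0
  endloop
 endfacet
 facet normal 0.591 0.454 -0.667
  outer loop
   vertex 1.0 3.0 0.5
   vertex 4.0 3.5 3.5
   vertex 5.0 0.0 2.0
  endloop
 endfacet
 facet normal 0.538 0.329 -0.777
  outer loop
   vertex 1.0 3.0 0.5
   vertex 5.0 0.0 2.0
   vertex 1.5 1.0 0.0
  endloop
 endfacet
 facet normal -0.248 -0.744 0.620
  outer loop
   vertex 3.5 3.0 5.0
   vertex 0.5 1.5 2.0
   vertex 5.0 0.0 2.0
  endloop
 endfacet
 facet normal 0.930 0.116 0.349
  outer loop
   vertex 3.5 3.0 5.0
   vertex 5.0 0.0 2.0
   vertex 4.0 3.5 3.5
  endloop
 endfacet
 facet normal -0.690 0.614 0.383
  outer loop
   vertex 3.5 3.0 5.0
   vertex 1.0 3.0 0.5
   vertex 0.5 1.5 2.0
  endloop
 endfacet
 facet normal -0.345 0.919 0.191
  outer loop
   vertex 3.5 3.0 5.0
   vertex 4.0 3.5 3.5
   vertex 1.0 3.0 0.5
  endloop
 endfacet
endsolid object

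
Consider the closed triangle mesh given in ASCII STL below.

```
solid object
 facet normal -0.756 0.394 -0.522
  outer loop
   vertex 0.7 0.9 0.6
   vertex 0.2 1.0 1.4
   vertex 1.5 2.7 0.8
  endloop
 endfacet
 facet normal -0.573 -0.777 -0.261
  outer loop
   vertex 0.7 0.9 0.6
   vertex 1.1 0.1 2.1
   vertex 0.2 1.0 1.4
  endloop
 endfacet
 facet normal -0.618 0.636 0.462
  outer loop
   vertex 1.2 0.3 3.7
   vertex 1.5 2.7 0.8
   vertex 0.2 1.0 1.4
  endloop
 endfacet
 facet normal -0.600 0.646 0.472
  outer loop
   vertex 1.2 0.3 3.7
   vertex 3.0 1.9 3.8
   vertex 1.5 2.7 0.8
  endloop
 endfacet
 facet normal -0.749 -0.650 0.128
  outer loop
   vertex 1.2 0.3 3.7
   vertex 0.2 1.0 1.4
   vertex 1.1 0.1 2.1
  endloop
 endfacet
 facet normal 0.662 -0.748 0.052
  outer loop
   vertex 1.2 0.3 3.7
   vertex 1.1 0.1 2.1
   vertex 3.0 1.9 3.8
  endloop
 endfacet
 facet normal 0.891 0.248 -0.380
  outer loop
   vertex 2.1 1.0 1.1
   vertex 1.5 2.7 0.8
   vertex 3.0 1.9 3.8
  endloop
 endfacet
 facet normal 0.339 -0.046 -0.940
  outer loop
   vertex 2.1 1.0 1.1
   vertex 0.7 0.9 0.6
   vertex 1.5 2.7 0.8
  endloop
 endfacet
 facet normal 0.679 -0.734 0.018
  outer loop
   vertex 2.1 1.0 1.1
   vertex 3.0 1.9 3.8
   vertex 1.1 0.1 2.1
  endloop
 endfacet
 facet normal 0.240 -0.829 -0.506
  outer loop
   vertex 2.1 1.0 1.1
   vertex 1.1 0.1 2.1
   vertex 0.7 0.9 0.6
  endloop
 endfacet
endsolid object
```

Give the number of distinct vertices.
7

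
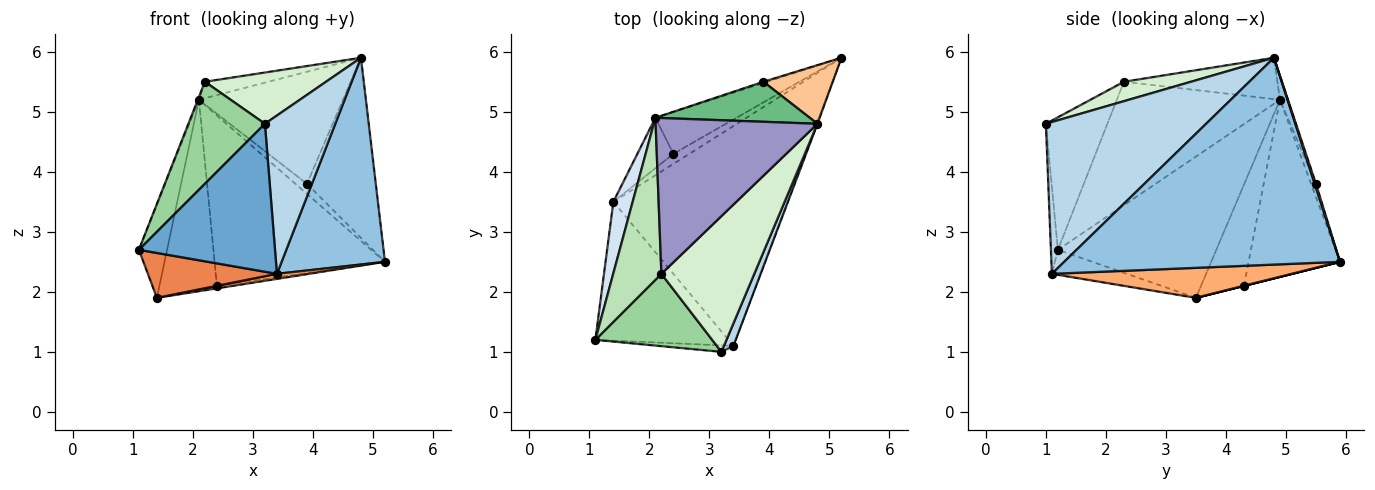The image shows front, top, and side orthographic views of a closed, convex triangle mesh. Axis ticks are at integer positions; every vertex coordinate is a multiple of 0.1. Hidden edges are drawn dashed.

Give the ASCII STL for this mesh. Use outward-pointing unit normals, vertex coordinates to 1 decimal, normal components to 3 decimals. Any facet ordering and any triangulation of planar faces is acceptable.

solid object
 facet normal -0.051 -0.998 -0.044
  outer loop
   vertex 3.4 1.1 2.3
   vertex 3.2 1.0 4.8
   vertex 1.1 1.2 2.7
  endloop
 endfacet
 facet normal 0.936 -0.351 -0.003
  outer loop
   vertex 3.4 1.1 2.3
   vertex 5.2 5.9 2.5
   vertex 4.8 4.8 5.9
  endloop
 endfacet
 facet normal 0.914 -0.401 0.057
  outer loop
   vertex 3.4 1.1 2.3
   vertex 4.8 4.8 5.9
   vertex 3.2 1.0 4.8
  endloop
 endfacet
 facet normal -0.976 0.174 0.133
  outer loop
   vertex 1.4 3.5 1.9
   vertex 1.1 1.2 2.7
   vertex 2.1 4.9 5.2
  endloop
 endfacet
 facet normal -0.176 -0.303 -0.937
  outer loop
   vertex 1.4 3.5 1.9
   vertex 3.4 1.1 2.3
   vertex 1.1 1.2 2.7
  endloop
 endfacet
 facet normal 0.170 -0.023 -0.985
  outer loop
   vertex 1.4 3.5 1.9
   vertex 5.2 5.9 2.5
   vertex 3.4 1.1 2.3
  endloop
 endfacet
 facet normal 0.017 0.951 0.310
  outer loop
   vertex 3.9 5.5 3.8
   vertex 4.8 4.8 5.9
   vertex 5.2 5.9 2.5
  endloop
 endfacet
 facet normal -0.387 0.916 -0.106
  outer loop
   vertex 3.9 5.5 3.8
   vertex 5.2 5.9 2.5
   vertex 2.1 4.9 5.2
  endloop
 endfacet
 facet normal -0.052 0.940 0.336
  outer loop
   vertex 3.9 5.5 3.8
   vertex 2.1 4.9 5.2
   vertex 4.8 4.8 5.9
  endloop
 endfacet
 facet normal -0.548 -0.682 0.483
  outer loop
   vertex 2.2 2.3 5.5
   vertex 1.1 1.2 2.7
   vertex 3.2 1.0 4.8
  endloop
 endfacet
 facet normal -0.932 0.006 0.364
  outer loop
   vertex 2.2 2.3 5.5
   vertex 2.1 4.9 5.2
   vertex 1.1 1.2 2.7
  endloop
 endfacet
 facet normal 0.192 -0.347 0.918
  outer loop
   vertex 2.2 2.3 5.5
   vertex 3.2 1.0 4.8
   vertex 4.8 4.8 5.9
  endloop
 endfacet
 facet normal -0.246 0.102 0.964
  outer loop
   vertex 2.2 2.3 5.5
   vertex 4.8 4.8 5.9
   vertex 2.1 4.9 5.2
  endloop
 endfacet
 facet normal -0.462 0.861 -0.211
  outer loop
   vertex 2.4 4.3 2.1
   vertex 2.1 4.9 5.2
   vertex 5.2 5.9 2.5
  endloop
 endfacet
 facet normal 0.000 0.243 -0.970
  outer loop
   vertex 2.4 4.3 2.1
   vertex 5.2 5.9 2.5
   vertex 1.4 3.5 1.9
  endloop
 endfacet
 facet normal -0.585 0.784 -0.208
  outer loop
   vertex 2.4 4.3 2.1
   vertex 1.4 3.5 1.9
   vertex 2.1 4.9 5.2
  endloop
 endfacet
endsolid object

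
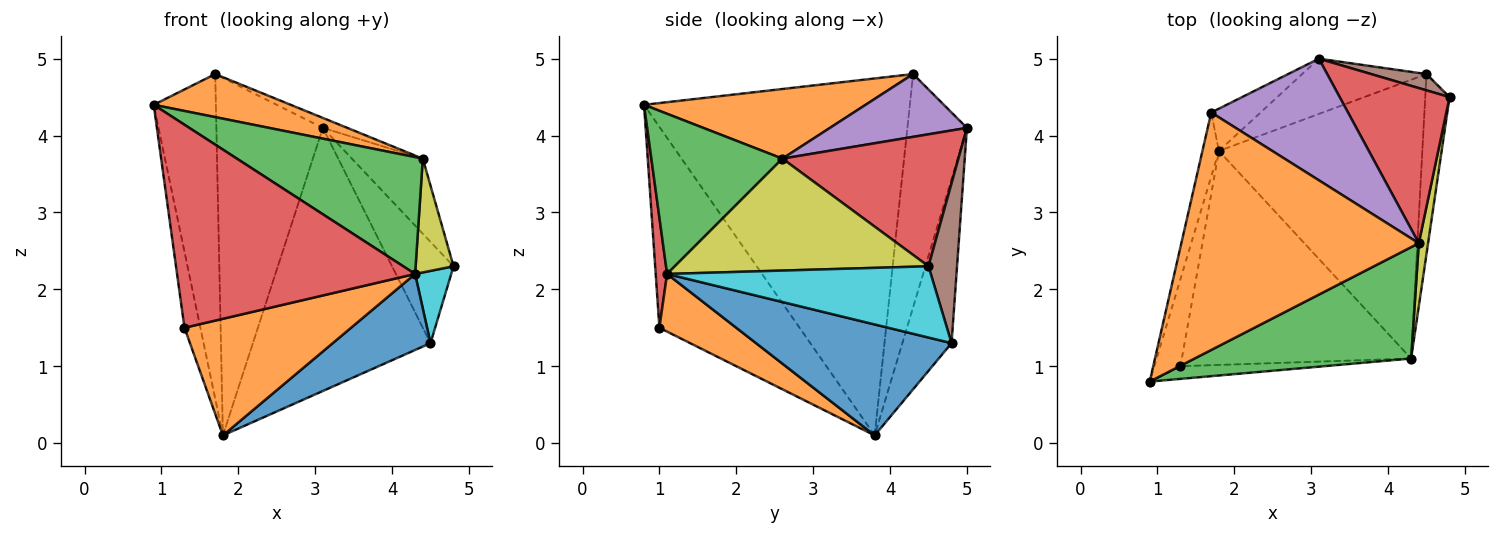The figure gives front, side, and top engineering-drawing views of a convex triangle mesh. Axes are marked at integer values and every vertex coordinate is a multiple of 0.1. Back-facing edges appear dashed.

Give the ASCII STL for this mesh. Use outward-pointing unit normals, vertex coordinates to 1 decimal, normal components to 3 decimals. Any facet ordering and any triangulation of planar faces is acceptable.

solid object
 facet normal -0.973 0.227 -0.045
  outer loop
   vertex 1.8 3.8 0.1
   vertex 0.9 0.8 4.4
   vertex 1.7 4.3 4.8
  endloop
 endfacet
 facet normal 0.277 -0.171 0.945
  outer loop
   vertex 4.4 2.6 3.7
   vertex 1.7 4.3 4.8
   vertex 0.9 0.8 4.4
  endloop
 endfacet
 facet normal -0.985 0.112 -0.128
  outer loop
   vertex 1.3 1.0 1.5
   vertex 0.9 0.8 4.4
   vertex 1.8 3.8 0.1
  endloop
 endfacet
 facet normal 0.734 0.296 0.611
  outer loop
   vertex 3.1 5.0 4.1
   vertex 4.4 2.6 3.7
   vertex 4.8 4.5 2.3
  endloop
 endfacet
 facet normal 0.416 0.074 0.906
  outer loop
   vertex 3.1 5.0 4.1
   vertex 1.7 4.3 4.8
   vertex 4.4 2.6 3.7
  endloop
 endfacet
 facet normal 0.417 0.898 0.144
  outer loop
   vertex 3.1 5.0 4.1
   vertex 4.8 4.5 2.3
   vertex 4.5 4.8 1.3
  endloop
 endfacet
 facet normal -0.485 0.868 -0.103
  outer loop
   vertex 3.1 5.0 4.1
   vertex 1.8 3.8 0.1
   vertex 1.7 4.3 4.8
  endloop
 endfacet
 facet normal -0.262 0.945 -0.198
  outer loop
   vertex 3.1 5.0 4.1
   vertex 4.5 4.8 1.3
   vertex 1.8 3.8 0.1
  endloop
 endfacet
 facet normal 0.986 -0.147 0.082
  outer loop
   vertex 4.3 1.1 2.2
   vertex 4.8 4.5 2.3
   vertex 4.4 2.6 3.7
  endloop
 endfacet
 facet normal 0.939 -0.129 -0.320
  outer loop
   vertex 4.3 1.1 2.2
   vertex 4.5 4.8 1.3
   vertex 4.8 4.5 2.3
  endloop
 endfacet
 facet normal 0.466 -0.233 -0.854
  outer loop
   vertex 4.3 1.1 2.2
   vertex 1.8 3.8 0.1
   vertex 4.5 4.8 1.3
  endloop
 endfacet
 facet normal 0.216 -0.467 -0.857
  outer loop
   vertex 4.3 1.1 2.2
   vertex 1.3 1.0 1.5
   vertex 1.8 3.8 0.1
  endloop
 endfacet
 facet normal 0.455 -0.645 0.615
  outer loop
   vertex 4.3 1.1 2.2
   vertex 4.4 2.6 3.7
   vertex 0.9 0.8 4.4
  endloop
 endfacet
 facet normal 0.048 -0.997 -0.062
  outer loop
   vertex 4.3 1.1 2.2
   vertex 0.9 0.8 4.4
   vertex 1.3 1.0 1.5
  endloop
 endfacet
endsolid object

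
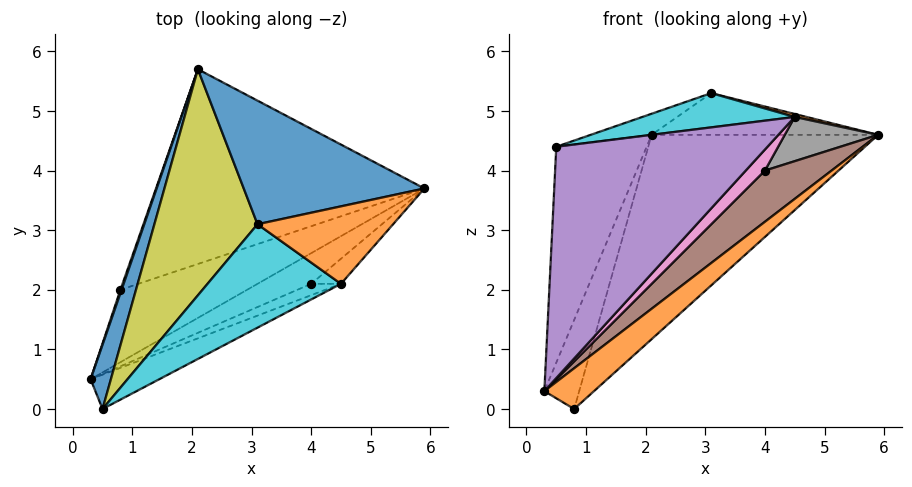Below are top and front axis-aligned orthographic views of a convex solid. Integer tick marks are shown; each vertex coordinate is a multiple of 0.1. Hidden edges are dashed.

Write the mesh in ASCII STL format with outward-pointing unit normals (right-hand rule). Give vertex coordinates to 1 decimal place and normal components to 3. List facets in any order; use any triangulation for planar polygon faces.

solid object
 facet normal -0.960 0.267 0.079
  outer loop
   vertex 0.5 0.0 4.4
   vertex 2.1 5.7 4.6
   vertex 0.3 0.5 0.3
  endloop
 endfacet
 facet normal 0.689 -0.356 -0.632
  outer loop
   vertex 0.8 2.0 0.0
   vertex 5.9 3.7 4.6
   vertex 0.3 0.5 0.3
  endloop
 endfacet
 facet normal -0.948 0.318 0.012
  outer loop
   vertex 0.8 2.0 0.0
   vertex 0.3 0.5 0.3
   vertex 2.1 5.7 4.6
  endloop
 endfacet
 facet normal 0.356 0.676 -0.645
  outer loop
   vertex 0.8 2.0 0.0
   vertex 2.1 5.7 4.6
   vertex 5.9 3.7 4.6
  endloop
 endfacet
 facet normal 0.474 -0.871 -0.129
  outer loop
   vertex 4.5 2.1 4.9
   vertex 0.5 0.0 4.4
   vertex 0.3 0.5 0.3
  endloop
 endfacet
 facet normal 0.663 -0.643 -0.385
  outer loop
   vertex 4.0 2.1 4.0
   vertex 0.3 0.5 0.3
   vertex 5.9 3.7 4.6
  endloop
 endfacet
 facet normal 0.650 -0.668 -0.361
  outer loop
   vertex 4.0 2.1 4.0
   vertex 4.5 2.1 4.9
   vertex 0.3 0.5 0.3
  endloop
 endfacet
 facet normal 0.664 -0.650 -0.369
  outer loop
   vertex 4.0 2.1 4.0
   vertex 5.9 3.7 4.6
   vertex 4.5 2.1 4.9
  endloop
 endfacet
 facet normal -0.414 0.085 0.906
  outer loop
   vertex 3.1 3.1 5.3
   vertex 2.1 5.7 4.6
   vertex 0.5 0.0 4.4
  endloop
 endfacet
 facet normal 0.046 -0.314 0.948
  outer loop
   vertex 3.1 3.1 5.3
   vertex 0.5 0.0 4.4
   vertex 4.5 2.1 4.9
  endloop
 endfacet
 facet normal 0.166 0.315 0.934
  outer loop
   vertex 3.1 3.1 5.3
   vertex 5.9 3.7 4.6
   vertex 2.1 5.7 4.6
  endloop
 endfacet
 facet normal 0.250 -0.037 0.968
  outer loop
   vertex 3.1 3.1 5.3
   vertex 4.5 2.1 4.9
   vertex 5.9 3.7 4.6
  endloop
 endfacet
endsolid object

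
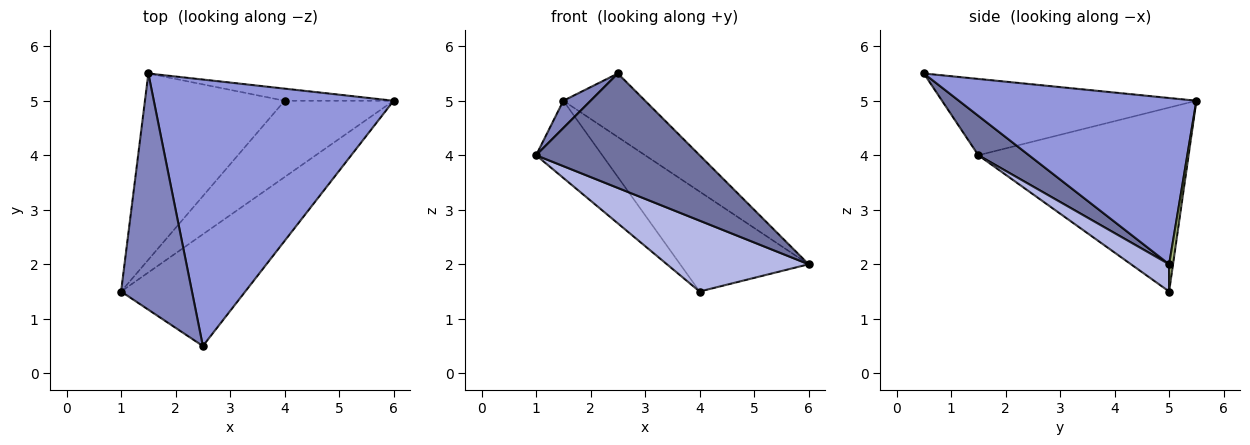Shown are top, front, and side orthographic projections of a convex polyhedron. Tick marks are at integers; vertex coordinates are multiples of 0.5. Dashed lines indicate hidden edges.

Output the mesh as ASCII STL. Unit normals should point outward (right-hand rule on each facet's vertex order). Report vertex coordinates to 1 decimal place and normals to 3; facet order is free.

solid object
 facet normal 0.216 -0.699 -0.682
  outer loop
   vertex 2.5 0.5 5.5
   vertex 1.0 1.5 4.0
   vertex 6.0 5.0 2.0
  endloop
 endfacet
 facet normal -0.731 -0.078 0.678
  outer loop
   vertex 2.5 0.5 5.5
   vertex 1.5 5.5 5.0
   vertex 1.0 1.5 4.0
  endloop
 endfacet
 facet normal 0.559 0.192 0.806
  outer loop
   vertex 2.5 0.5 5.5
   vertex 6.0 5.0 2.0
   vertex 1.5 5.5 5.0
  endloop
 endfacet
 facet normal 0.180 -0.669 -0.721
  outer loop
   vertex 4.0 5.0 1.5
   vertex 6.0 5.0 2.0
   vertex 1.0 1.5 4.0
  endloop
 endfacet
 facet normal -0.773 0.243 -0.587
  outer loop
   vertex 4.0 5.0 1.5
   vertex 1.0 1.5 4.0
   vertex 1.5 5.5 5.0
  endloop
 endfacet
 facet normal 0.030 0.992 -0.120
  outer loop
   vertex 4.0 5.0 1.5
   vertex 1.5 5.5 5.0
   vertex 6.0 5.0 2.0
  endloop
 endfacet
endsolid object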